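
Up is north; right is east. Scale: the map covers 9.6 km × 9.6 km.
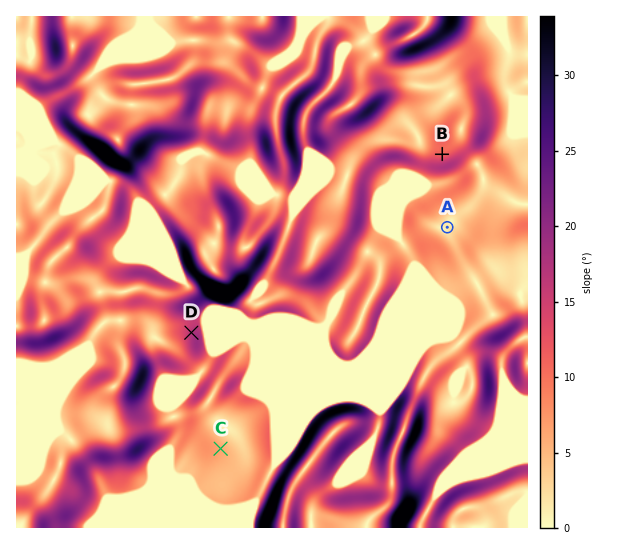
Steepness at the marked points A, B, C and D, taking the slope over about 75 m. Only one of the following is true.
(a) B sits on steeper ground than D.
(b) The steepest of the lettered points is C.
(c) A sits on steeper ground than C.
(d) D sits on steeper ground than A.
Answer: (d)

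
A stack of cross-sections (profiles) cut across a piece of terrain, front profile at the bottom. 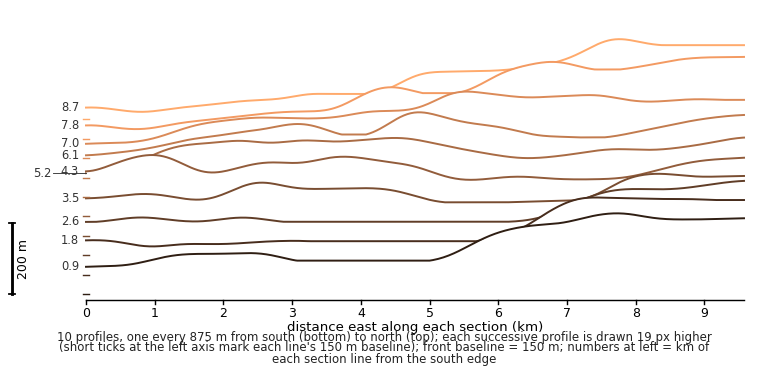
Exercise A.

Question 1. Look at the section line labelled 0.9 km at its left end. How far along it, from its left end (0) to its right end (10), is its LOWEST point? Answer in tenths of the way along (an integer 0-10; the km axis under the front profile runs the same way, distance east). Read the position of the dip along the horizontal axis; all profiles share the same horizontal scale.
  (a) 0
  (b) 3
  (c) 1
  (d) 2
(a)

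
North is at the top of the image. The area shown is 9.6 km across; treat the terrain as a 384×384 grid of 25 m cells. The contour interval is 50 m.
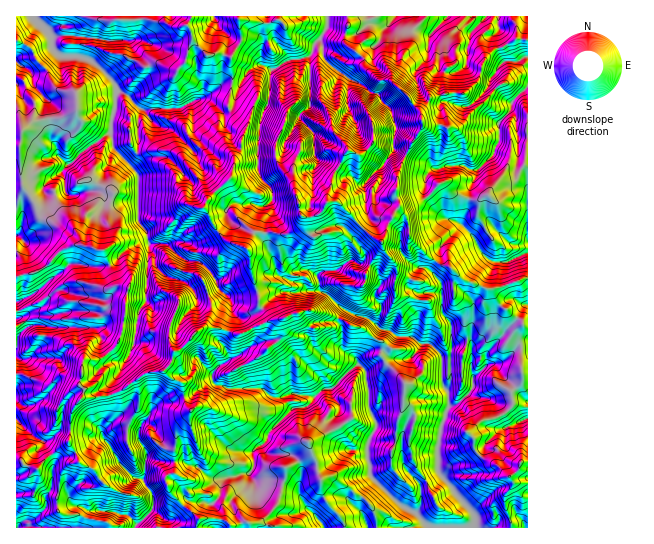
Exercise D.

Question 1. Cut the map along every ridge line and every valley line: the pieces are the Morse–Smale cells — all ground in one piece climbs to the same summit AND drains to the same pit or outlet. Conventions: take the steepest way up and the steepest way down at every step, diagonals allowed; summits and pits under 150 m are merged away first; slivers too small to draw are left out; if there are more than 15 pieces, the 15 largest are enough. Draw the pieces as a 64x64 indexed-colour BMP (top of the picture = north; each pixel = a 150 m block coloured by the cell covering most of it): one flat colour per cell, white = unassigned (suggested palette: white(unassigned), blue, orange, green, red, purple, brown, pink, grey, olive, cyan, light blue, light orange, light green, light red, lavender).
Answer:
<image width="64" height="64" href="data:image/bmp;base64,Qk12CAAAAAAAAHYAAAAoAAAAQAAAAEAAAAABAAQAAAAAAAAIAAATCwAAEwsAABAAAAAAAAAA////ALR3HwAOf/8ALKAsACgn1gC9Z5QAS1aMAMJ34wB/f38AIr28AM++FwDox64AeLv/AIrfmACWmP8A1bDFAAAAAAAAB3d3d3d3cAACAiAAAAAAAiIiIiIiIiIpmZmZAAAAAHd3d3d3d3ciIiIiIAAAAAAiIiIiIiIiIimZmZkAAAd3d3d3d3d3ciIiIiIiAAAAAiIiIiIiIiIiKZmZmQAAB3d3d3d3d3ciIiIiIiIgAAACIiIiIiIiIiKZmZmZAAAHd3d3d3d3ciIiIiIiIiAAACIiIiIiIiIiKZmZmZkAAAB3d3d3d3dyIiIiIiIiIAAAIiIiIiIiIiKZmZmZmQAAAHd3d3d3d3IiIkRCIiIiAAAiIiIiIiIiKZmZmZkAAAAAd3d3d3d3dyIkREREIiIAACIiIiIiIiIpmZmZkADu7gAAd3d3d33dREREREQiIiACIiIiIiIiIimZmZAAAO7u4Ad3d3d33d1ERERERCIiIiIiIiIiIiIiKZmZAAAA7u7uB3d3d3fd3UREREREQiIiIiIiIiIiIiIpmZAAAADu7u7nd33Xfd3dRERERERCIiIiIiIiIiIiIimZkAAAAO7u7ud3fd3d3d3UREREREQiIiIiIiIiIiIiKZmQAAAA7u7u53d33d3d3dREREREREIiIiIiIiIiIiIimZmQAADu7u7nd3fd3d3d3URERERERCIiIiIiIiIiIiKZmZmQAO7u7u53d93d3d3UREREREREQiIiIiIiIiIiIimZmZkA7u7u7hEX3d3d3dRERERERERCIiIiIiIiIiIiIpmZmQDu7u7uERG73d3d1EREQAREREREQiIiIiIiIiIiKZmZAO5mbuYREbu93d1EREAABEREREREQiIiIiIiIiIpmZmQZmZmZhERG7u91EREQABERERERERCIiIiIiIiIiKZmZlmZmZmEREbu7u0REREAERERERERCIiIiIiIiIiIiKZmWZmZmZmYRG7u7tEREREREREREQiIiIiIiIiIiIiIiKZZmZmZmZmERu7u7REREREREREQiIiIiIiIiIiIiIiIilmZmZmZmZhG7u7u0RERERERERCIiIiIiIiIiIiIiIiImZmZmZmZmEbu7u7tERLtEREREIiIiIiIiIiIiIiIiIiZmZmZmZmYRu7u7u7u7u7tEREQiIiIiIiIiIiIiIiIiJmZmZmZmZmG7u7u7u7uxu7REREREIiIiIiIiIiIiIiImZmZmZmZmYRu7u7u7uxERREREREQiIiIiIiIiIiIiIiZmZmZmZmZhG7u7u7u7ERIkREREQiIiIiIiIiIiIiIiJmZmZmZmZmEbu7uxG7EREiIiREIiIiIiIiIiIiIiIiImZmZmZmZmERu7uxERERESIiIiIiKqIiIiIiIiIoiIgiZmZmZmZmERG7sRERERERIiIiIiKqqiIiIiIiKIiIiIgRFmZmZmYREbsRERERERIiIiIiIqqqIiIiIiKIiIiIiBERFmZmYREREREREREREiIiIiIiqqqiIiIiiIiIiIiIEREWZmZhERERERERERESIiIiIiKqqqIiIiiIiIiIiIgREREREREREREREREREzIiIiIiIqqqqiIiiIiIiIiIiBEREREREREREREREREzMyIiIiIiqqqqIiiIiIiIiIiIEREREREREREREREREzMzMzMyKqqqqqoiKIiIiIiIiIgREREREREREREREREzMzMzMzOqqqqqqqIoiIiIiIiIiBERERERERERERERETMzMzMzMzOqqqqqooiIiIiIiIiIERERERERERERERERMzMzMzMzMzqqqqqqWIiIiIiIiIgREREREREREREREREzMzMzMzMzOqqqqqVVVYiIVViIiBERERERERERERERERMzMzMzMzM6qqqqqlVViFVVVYiIERERERERERERERERERMzMzMzMzOqqqqqVVVVVVVVVYgREREREREREREREREREzMzMzMzM6qqqqpVVVVVVVVVWBERERERERERERERERETMzMzMzMzOqqqqlVVBVVVVVVVEREREREREREREREREREzMzMzMzM6qqqqoAAFVVVVVVURERERERERERERERERETMzMzMzMzMzqqAAAAVVVVVVVRERERERERERERERERERMzMzMzMzMzMzMAAABVVVVVVVERERERERERERERERERETMzMzMzMzMzMwAAAFVVVVVVURERERERERERERERERETMzMzMzMzMzMzAAAAVVVVVVVRERERERERERERERERETMzMzMzMzMzMzMAAABVVVVVVVERERERERERERERERERMzMzMzMzMzMzMwAPAFVVVVVVUREREREREREREREREREzMzMzMzMzMzMwAP/1VVVVVVVRERERERERERERERERETMzMzMzMzMzMAAP/8zMxVVVVVERERERERERERERERERMzMzMzMzMzMAAP/8zMzMVVVVUREREREREREREREREREzMzMzMzMzAAD///zMzMzFVVVRERERERERERERERERETMzMzMzMzAAD////MzMzMVVVVERERERERERERERERERMzMzMzMzAAD/////zMzMzFVVUREREREREREREREREAAzMzMzMzADM//////MzMzMVVVRERERERERERERERAAAAMzMzMzMzMAAP////zMzMzMVVEREREREREREREREAAAAzMzMzMzMwAAD////MzMzMzMwREREREREREREREQAAADMzMzMzMzAAAP////zMzMzMzBERERERERERERERAAAAMAAzMzMzMAAAD////MzMzMzM"/>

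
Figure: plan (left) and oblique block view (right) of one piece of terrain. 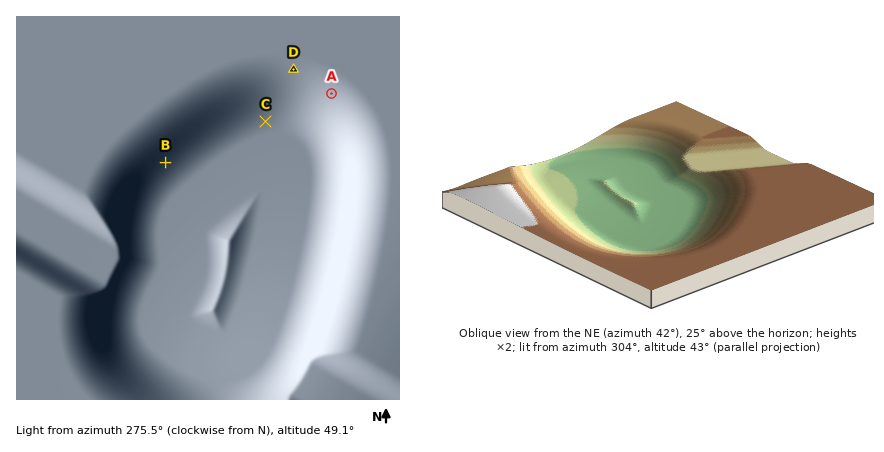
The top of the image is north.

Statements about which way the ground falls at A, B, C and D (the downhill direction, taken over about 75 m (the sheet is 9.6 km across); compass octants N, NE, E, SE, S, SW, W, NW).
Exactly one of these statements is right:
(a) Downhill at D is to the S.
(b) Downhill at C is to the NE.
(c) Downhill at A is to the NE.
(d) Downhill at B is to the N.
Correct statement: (a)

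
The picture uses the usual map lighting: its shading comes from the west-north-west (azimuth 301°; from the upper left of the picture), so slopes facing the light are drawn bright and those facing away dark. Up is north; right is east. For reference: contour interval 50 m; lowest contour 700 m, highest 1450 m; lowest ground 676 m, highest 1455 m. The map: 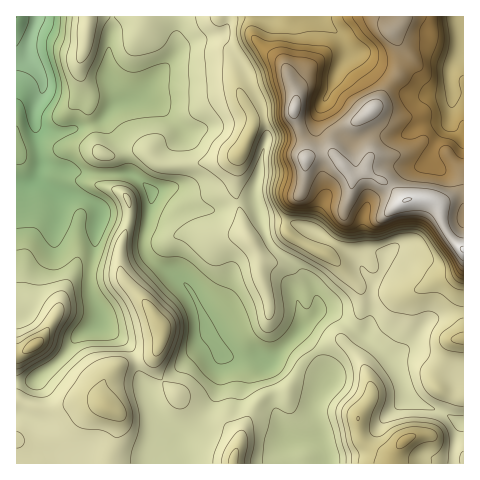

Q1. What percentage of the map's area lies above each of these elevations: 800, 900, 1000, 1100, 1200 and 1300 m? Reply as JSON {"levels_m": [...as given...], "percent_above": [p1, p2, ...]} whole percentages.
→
{"levels_m": [800, 900, 1000, 1100, 1200, 1300], "percent_above": [94, 68, 38, 22, 17, 11]}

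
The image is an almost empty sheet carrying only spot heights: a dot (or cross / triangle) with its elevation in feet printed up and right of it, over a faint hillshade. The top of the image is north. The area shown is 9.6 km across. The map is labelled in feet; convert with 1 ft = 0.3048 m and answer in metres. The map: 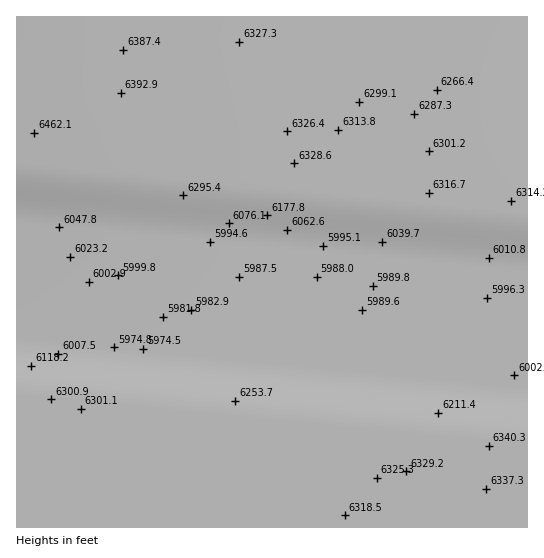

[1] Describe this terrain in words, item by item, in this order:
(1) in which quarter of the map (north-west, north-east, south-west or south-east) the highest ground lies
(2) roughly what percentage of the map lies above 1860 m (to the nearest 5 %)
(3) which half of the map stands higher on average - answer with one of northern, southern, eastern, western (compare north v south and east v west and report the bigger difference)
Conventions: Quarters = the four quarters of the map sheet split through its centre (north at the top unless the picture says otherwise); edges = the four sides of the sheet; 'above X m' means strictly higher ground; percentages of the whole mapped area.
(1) Look to the north-west quarter for the highest ground.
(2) Ground above 1860 m makes up about 70 % of the sheet.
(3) On average the northern half of the map is the higher ground.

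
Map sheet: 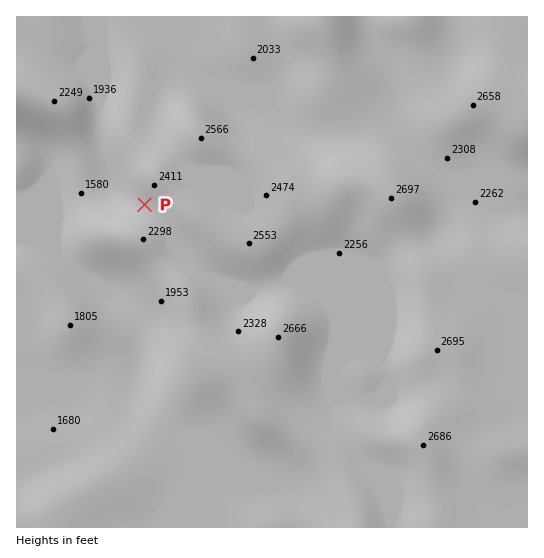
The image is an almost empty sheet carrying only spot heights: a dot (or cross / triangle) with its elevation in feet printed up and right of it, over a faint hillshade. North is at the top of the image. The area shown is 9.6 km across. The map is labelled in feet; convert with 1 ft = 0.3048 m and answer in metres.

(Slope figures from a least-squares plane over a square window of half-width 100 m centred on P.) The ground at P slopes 12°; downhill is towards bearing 249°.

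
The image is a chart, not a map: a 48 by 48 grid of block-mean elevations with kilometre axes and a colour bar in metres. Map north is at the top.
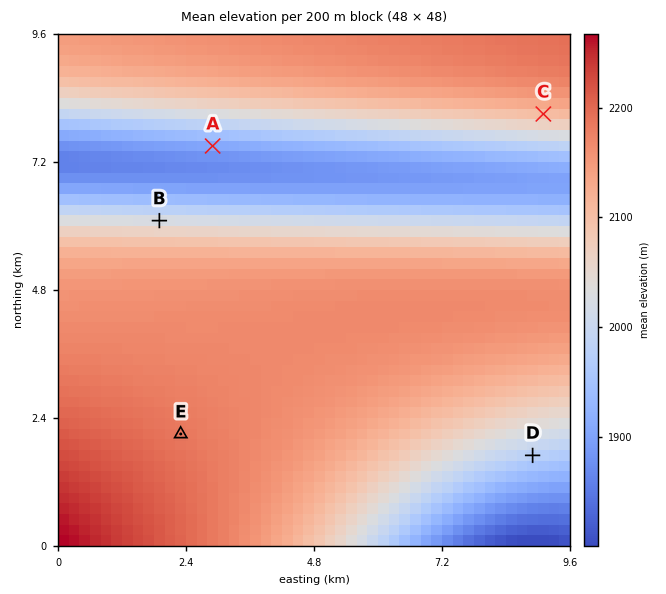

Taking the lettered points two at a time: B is higher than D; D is lower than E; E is higher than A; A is lower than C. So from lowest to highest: A D B C E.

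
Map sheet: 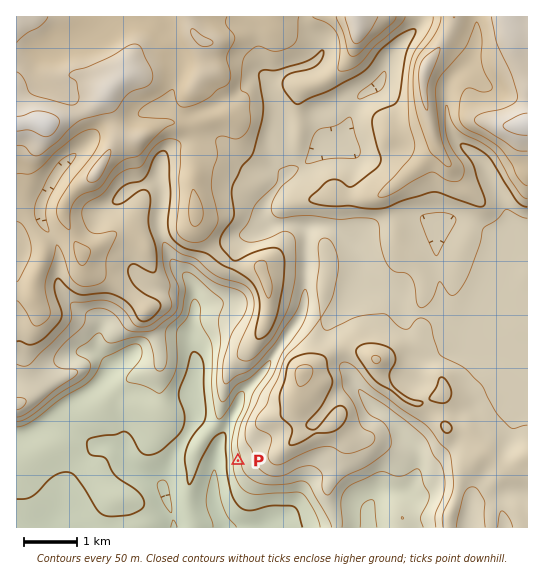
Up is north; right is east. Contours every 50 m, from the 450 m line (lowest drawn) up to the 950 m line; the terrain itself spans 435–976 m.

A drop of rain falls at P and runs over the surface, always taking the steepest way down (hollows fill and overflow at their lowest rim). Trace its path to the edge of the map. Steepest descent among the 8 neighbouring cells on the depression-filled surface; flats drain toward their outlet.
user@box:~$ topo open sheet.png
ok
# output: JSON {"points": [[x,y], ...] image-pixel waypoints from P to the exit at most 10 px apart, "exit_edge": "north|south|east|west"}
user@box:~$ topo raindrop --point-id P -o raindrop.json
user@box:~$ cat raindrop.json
{"points": [[238, 461], [227, 461], [217, 461], [214, 471], [214, 482], [214, 493], [215, 503], [218, 514], [223, 525], [223, 527]], "exit_edge": "south"}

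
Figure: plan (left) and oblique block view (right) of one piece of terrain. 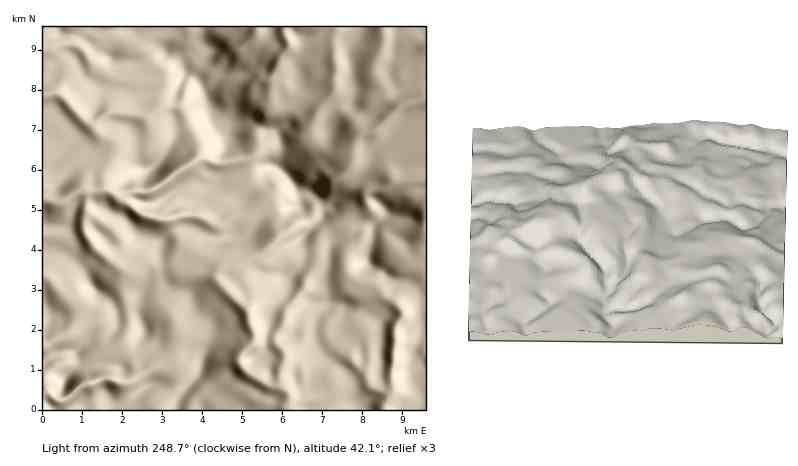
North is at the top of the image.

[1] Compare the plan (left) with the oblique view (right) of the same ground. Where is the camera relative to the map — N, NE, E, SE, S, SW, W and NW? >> W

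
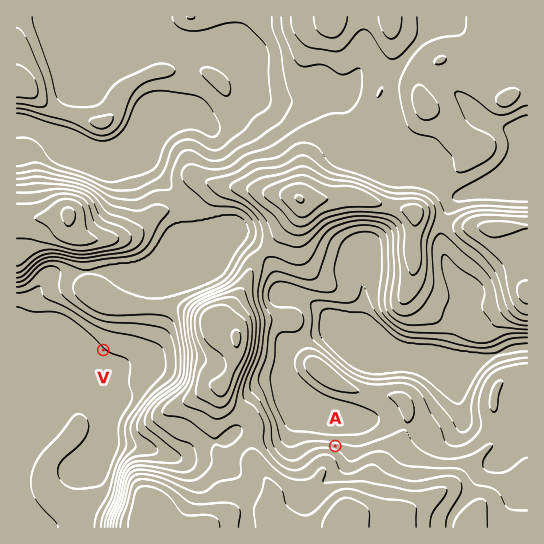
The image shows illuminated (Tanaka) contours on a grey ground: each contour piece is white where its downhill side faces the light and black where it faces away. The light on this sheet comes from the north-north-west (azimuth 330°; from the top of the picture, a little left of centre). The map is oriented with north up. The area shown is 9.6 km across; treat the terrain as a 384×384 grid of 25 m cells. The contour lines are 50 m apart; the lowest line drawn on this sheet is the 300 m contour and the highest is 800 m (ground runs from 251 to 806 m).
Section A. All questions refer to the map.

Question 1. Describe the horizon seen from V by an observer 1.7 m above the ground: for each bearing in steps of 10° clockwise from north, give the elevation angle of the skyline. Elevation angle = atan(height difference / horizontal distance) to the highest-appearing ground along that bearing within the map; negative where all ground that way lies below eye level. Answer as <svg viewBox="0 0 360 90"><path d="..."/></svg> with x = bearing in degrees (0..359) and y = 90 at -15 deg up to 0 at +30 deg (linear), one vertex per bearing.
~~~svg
<svg viewBox="0 0 360 90"><path d="M0 34l10-1 10 1 10 2 10 4 10 3 10 3 10-12 10-1 10 2 10 1 10-1 10 2 10 1 10 2 10 5 10-4 10 2 10 12 10 4 10-1 10 2 10 1 10 1 10 0 10 0 10 0 10 1 10 0 10-1 10-3 10-10 10-5 10-1 10-4 10-3"/></svg>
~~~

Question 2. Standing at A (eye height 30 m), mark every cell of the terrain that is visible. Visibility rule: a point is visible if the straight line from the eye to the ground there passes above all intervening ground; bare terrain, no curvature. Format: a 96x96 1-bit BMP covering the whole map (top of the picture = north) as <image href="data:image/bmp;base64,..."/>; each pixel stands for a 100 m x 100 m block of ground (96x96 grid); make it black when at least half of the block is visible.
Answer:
<image width="96" height="96" href="data:image/bmp;base64,Qk2+BAAAAAAAAD4AAAAoAAAAYAAAAGAAAAABAAEAAAAAAIAEAAATCwAAEwsAAAIAAAAAAAAA////AAAAAAAAAAAAAAAAAAAAAAAAAAAAAAAAAAAAAAAAAAAAAAAAAAAAAAAAAAAAAAAAAAAAAAAAAAAAAAAAAAAAAAAAAAAAAAAAD+OAAAAAAAAAAAAAD/4AAAAAAAAAAAAAD/ABAAAAAAAAAAAAB8AAgAAAAAAAAAAAB8AAAAAAAAAAAAEAA8AAAAAAAAAAAAOAA+AAAAAAAAAAAAeAA/AAAAAAAAAAAAeAP/AAAAEAAAAAAAfAf/gAAAcAAAAAAA/g//4AAYMAAAAAAAf///8AAcMAAAAAAAf///+AAecAAAAAAAf////AAf8AAAAAAAf////AAf8AAAAAAAf////AAe8AAAAAAw/////AAccAAAAAA8/////AAcEAAAAAA8/////AAcAAAAAAA/////+AAcAAAAAAAf///+IAAcAAAAAAAf///gAAAMAAAAAAAf//+AAAAOAAAAAAAP//4AAAAGEAAAAAAP//gAAAACAAAAAAAH/2AAAAAAAAAAAAAH/gAAAAAAAAAAAAAH/gAAAAAAAAAAAAAH/gAAAAAAAAAAAAAD/gAAAAAAAAAAAAAD/gAAAAD8AAAAAAAD/gAAB///8AAAAAAD/gAAH///8AAAAAAB/gAAP///8AAAAAAB/gAAf/P/8AAAAAAA4AAA/8P/8AAAAAAA4AAA/4P/8AAAAAAB4AAA/4D/8AAAAAAB4AAA/4D/8AAAAAAB4AAA/wB/4AAAAAAB8AAA/wB/4AAAAAAA+AAA/wB/wAAAAAAA+AAA/wB/wAAAAAAA/4AA/wD/gAAAAAAAf/AA/gD/gAAAAAAAf/AA/gD/gAAAAAAAP/gA/gH/gAAAAAAAH/wB/AH/gAAAAAAAH/wB/AH/wAAAAAAAD/4B/AP/8AAAAAAAD////gP/8AAAAAAAD////gPwAAAAAAAAH////wAAAAAAAAAAP////wAAAAAAAAAAf////AAAAAAAAAAB////wAAAAAAAAAAH/4/8AAAAAAAAAAAP4AAAAAAAAAAAAAAeAAAAAAAAAAAAAAAAAAAAAAAAAAAAAAAAAAAAAAAAAAAAAAAAAAAAAAAAAAAAAAAAAAAAAAAAAAAAAAAAAAAAAAAAAAAAAAAAAAAAAAAAAAAAAAAAAAAAAAAAAAAAAAAAAAAAAAAAAAAAAAAAAAAAAAAAAAAAAAAAAAAAAAAAAAAAAAAAAAAAAAAAAAAAAAAAAAAAAAAAAAAAAAAAAAAAAAAAAAAAAAAAAAAAAAAAAAAAAAAAAAAAAAAAAAAAAAAAAAAAAAAAAAAAAAAAAAAAAAAAAAAAAAAAAAAAAAAAAAAAAAAAAAAAAAAAAAAAAAAAAAAAAAAAAAAAAAAAAAAAAAAAAAAAAAAAAAAAAAAAAAAAAAAAAAAAAAAAAAAAAAAAAAAAAAAAAAAAAAAAAAAAAAAAAAAAAAAAAAAAAAAAAAAAAAAAAAAAAAAAAAAAAAAAAAAAAAAAAAAAAAAAAAAAAAAAAAAAAAAAAAAAAAAAAAAAAAAAAAAAAAAAAAAAAAAAAAAAAAAAA="/>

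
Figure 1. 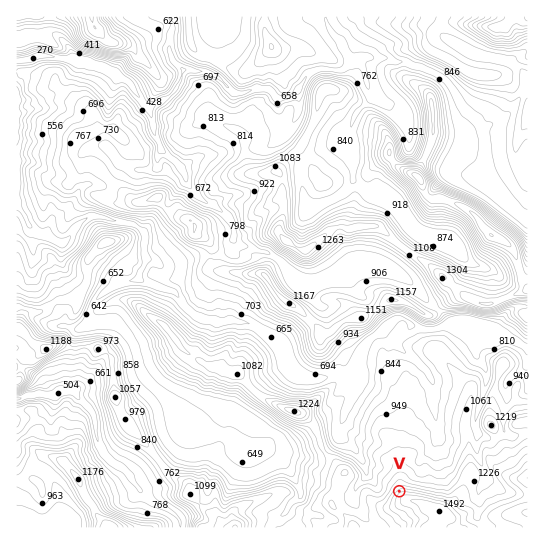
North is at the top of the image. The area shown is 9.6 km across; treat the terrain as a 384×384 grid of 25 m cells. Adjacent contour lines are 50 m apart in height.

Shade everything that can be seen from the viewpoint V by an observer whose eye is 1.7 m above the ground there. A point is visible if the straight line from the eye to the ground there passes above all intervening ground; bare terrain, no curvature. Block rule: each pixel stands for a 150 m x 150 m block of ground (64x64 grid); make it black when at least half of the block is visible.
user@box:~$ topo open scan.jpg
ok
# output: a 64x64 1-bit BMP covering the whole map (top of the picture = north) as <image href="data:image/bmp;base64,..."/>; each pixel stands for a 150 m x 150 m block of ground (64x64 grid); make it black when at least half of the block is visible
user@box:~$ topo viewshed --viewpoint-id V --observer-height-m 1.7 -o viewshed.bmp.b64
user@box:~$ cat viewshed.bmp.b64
<image width="64" height="64" href="data:image/bmp;base64,Qk0+AgAAAAAAAD4AAAAoAAAAQAAAAEAAAAABAAEAAAAAAAACAAATCwAAEwsAAAIAAAAAAAAA////AAAAAAAAHAAeAAAAAAA4ABwAQAAAADAAXgHgAAAAYAJHAcgAAADAAkHB2AAAAMAHQAD/AAABwAfAAP+AAAHgPYAAf8AAA8A8AAD/4AADwHwAA//5AAGA+AAD//+AAIHwAAf//7AAA/AAH///twAH8AB/5/+iAAf4Gn/H/6AAD//+B8f/gAAP//ADw/+QgA//8AHH/5DAD/7gAO/vAMAPn8AD/94IYA8OAA//HggcLAwAH/48AA84CAYn/ngABBAIAsfyAABAABADw/sAAMAAAAfg/pAHTQAAH/Af/H8dAAB/8AfH/gQAAf7AAwePAAAD/4AADwEAAAP/AAAOAQAAAf4AABgCAAAAAAAAMAIAAAAAHABgAgAAAAB+AIAEAB4DAOcBADwABgcBg/4AMAAAEwAA/ABgAAAAAAAAAMAAD8AAAAAZgAA/wAAAAD4AAEAAAAAAcAAAAAAAAABgAAEAAAAAAOAAAYAAAAABgAADAAAAAAIAAAMAAAAAAgAAAAAAAAAAAAAAAAAAAAAAAAAAAAAAAAAAAAAAAAAAAAAAAAAAAAAAAAAAAAAAAAAAAAAAAAAAAAAAAAAAAAAAAAAAAAAAAAAAAAAAAAAAAAAAAAAAAAAAAAAAAAAAAAAAAAAAAAAAAAAA+AAAAAAAAADgAAAAAAAAAGAAAAAAAAAEQAAAAAAAAA=="/>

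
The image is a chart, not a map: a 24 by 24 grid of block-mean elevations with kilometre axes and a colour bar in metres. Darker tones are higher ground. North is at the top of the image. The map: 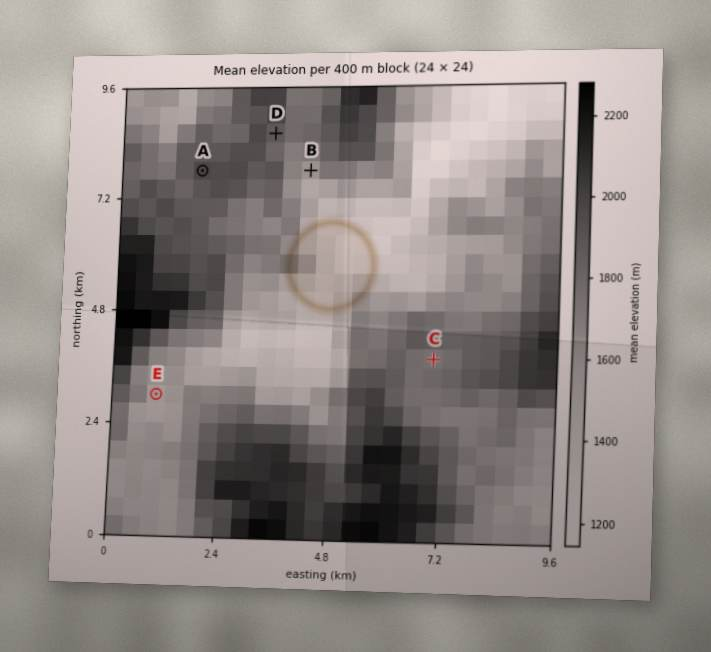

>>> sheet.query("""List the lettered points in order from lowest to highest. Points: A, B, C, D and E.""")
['E', 'B', 'C', 'D', 'A']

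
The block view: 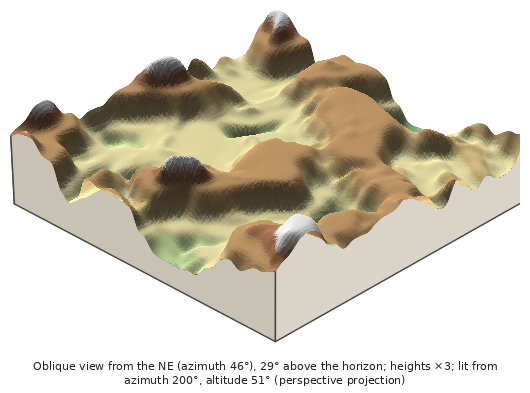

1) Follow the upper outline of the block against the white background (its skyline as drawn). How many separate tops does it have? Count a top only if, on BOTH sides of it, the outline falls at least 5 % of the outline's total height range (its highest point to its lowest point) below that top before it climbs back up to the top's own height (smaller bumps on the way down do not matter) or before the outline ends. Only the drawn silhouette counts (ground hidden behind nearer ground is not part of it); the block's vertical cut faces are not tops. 6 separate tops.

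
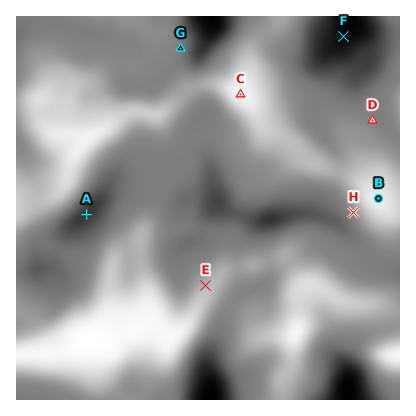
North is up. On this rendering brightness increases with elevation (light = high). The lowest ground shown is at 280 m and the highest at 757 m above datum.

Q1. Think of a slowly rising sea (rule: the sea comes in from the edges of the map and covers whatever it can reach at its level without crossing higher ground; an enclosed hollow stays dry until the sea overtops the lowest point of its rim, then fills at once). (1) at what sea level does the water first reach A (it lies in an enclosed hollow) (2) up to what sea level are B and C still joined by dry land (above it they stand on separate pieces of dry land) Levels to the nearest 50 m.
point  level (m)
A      500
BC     600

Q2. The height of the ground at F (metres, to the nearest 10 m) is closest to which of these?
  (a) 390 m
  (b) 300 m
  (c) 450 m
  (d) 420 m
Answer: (b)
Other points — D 520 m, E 620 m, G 510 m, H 550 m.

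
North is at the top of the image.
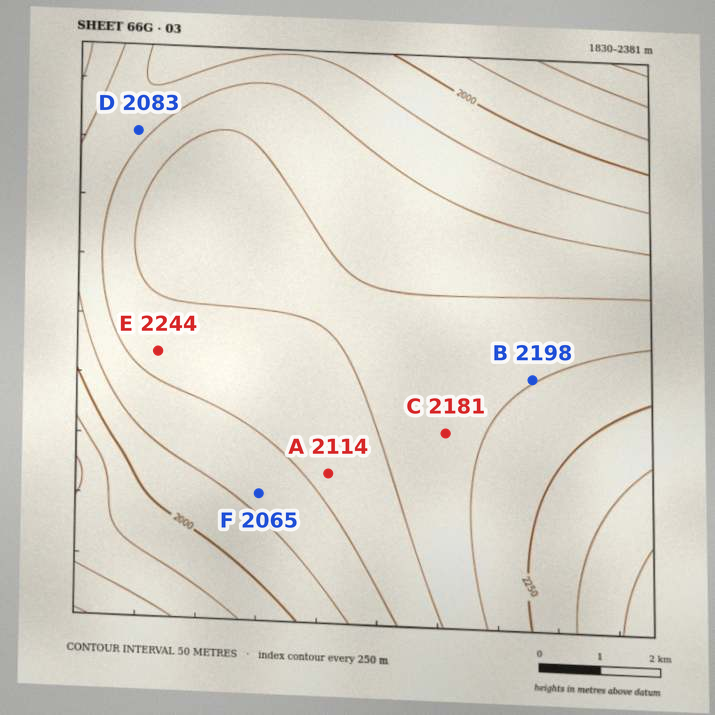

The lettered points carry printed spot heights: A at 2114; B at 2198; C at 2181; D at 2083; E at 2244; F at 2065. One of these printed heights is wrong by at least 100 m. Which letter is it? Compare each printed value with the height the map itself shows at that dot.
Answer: E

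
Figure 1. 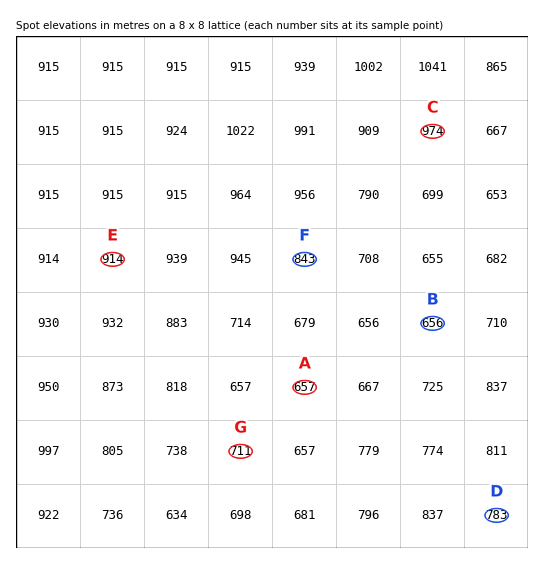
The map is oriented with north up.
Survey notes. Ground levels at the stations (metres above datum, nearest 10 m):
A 660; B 660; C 970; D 780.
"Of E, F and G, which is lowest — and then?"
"G F E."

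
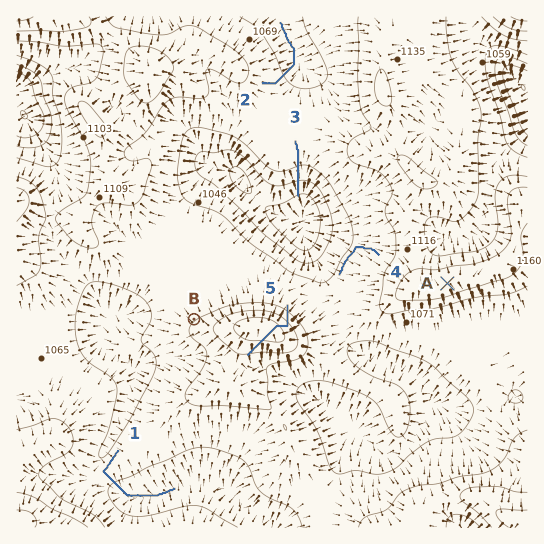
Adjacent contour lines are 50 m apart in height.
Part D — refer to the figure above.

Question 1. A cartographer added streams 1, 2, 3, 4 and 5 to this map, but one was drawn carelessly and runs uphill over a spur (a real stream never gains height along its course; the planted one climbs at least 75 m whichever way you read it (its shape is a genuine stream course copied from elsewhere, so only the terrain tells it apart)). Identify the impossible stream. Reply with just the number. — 5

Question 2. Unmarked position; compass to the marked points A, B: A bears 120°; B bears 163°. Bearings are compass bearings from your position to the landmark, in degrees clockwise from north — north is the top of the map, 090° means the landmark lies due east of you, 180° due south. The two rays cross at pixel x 126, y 98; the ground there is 1120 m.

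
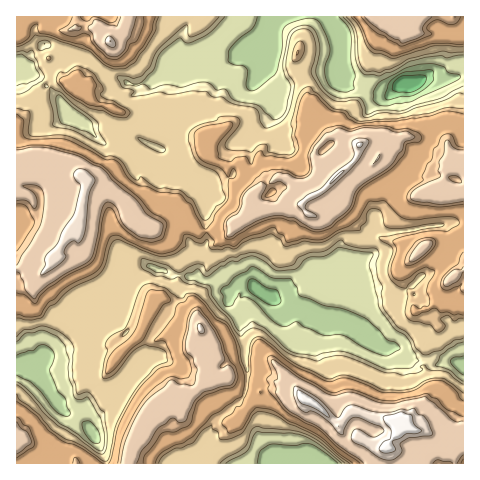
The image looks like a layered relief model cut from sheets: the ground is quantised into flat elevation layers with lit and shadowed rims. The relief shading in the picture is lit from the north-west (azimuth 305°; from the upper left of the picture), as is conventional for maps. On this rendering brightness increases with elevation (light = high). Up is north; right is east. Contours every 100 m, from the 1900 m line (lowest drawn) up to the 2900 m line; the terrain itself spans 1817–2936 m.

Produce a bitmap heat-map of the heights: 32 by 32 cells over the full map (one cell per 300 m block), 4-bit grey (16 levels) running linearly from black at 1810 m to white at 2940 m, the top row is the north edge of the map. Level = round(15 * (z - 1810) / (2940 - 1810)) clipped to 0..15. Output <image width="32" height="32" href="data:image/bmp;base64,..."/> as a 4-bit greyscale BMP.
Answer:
<image width="32" height="32" href="data:image/bmp;base64,Qk12AgAAAAAAAHYAAAAoAAAAIAAAACAAAAABAAQAAAAAAAACAAATCwAAEwsAABAAAAAAAAAAAAAAABEREQAiIiIAMzMzAERERABVVVUAZmZmAHd3dwCIiIgAmZmZAKqqqgC7u7sAzMzMAN3d3QDu7u4A////AKqqqYvKiHd2VDMzSc3tzMzKqYRrzKmIiGVERaze/t3dyoZTasy7qImGZ4vd3e/t3KhUVXi8zLqZmIrN7u7u7cuGNFZ4rMzKqaq97s3cu8yqZDV3h4rMzMuazduqqYiKqDNFd4h4qrzMmryoiIdmd3UzRXiZiIq8yoq4dndlRVZUVEV4iZiazMmKdVVVQzRndmZniIiZms24ZlVEMzNWeIiZh4iIipq7hVUzMzNFaJmJqph3iIqZqFRTMzRFVXiZqry5iHiJiHZDMjNVVVV4ibvN26mHh2ZVVDNFVVVWipm8ze3Lh3Z3d3ZVd2VVVoq6qrzd3JiKqYiZd4iHZmeKvKqs3eyqzLqZrKmaq5iIiJmaq83tq8y6qKzMu83KmImZmbzN3czKqpiKzMzd3Kmau7vMzd3MqZiHiry83d26qszMzd3dyoiHeImrzLzd3KqrzN3d26iId4mZmqqszd3Kq828u6h4d3eKmIiIrM3t3KrMmIh2d3d4iqh3eKvM3cy6uph1VniIeIiYhmiqqpmZmqqIdXmZh3iHd2VWqoh1RWeId2iph2Zmd2VVVohUVCEkVlZ5qXZlVVVVQ1Z2M1VBEjRWiIiZh1VVVDM3hjNndkRFd3iJzKhlVVMzN4ZDeJmHd6iKrNy5dmVVMzaGM3q8yqqqqry8yod3ZVM0VDSczcuq"/>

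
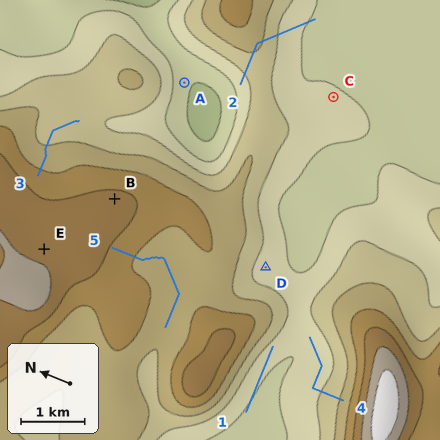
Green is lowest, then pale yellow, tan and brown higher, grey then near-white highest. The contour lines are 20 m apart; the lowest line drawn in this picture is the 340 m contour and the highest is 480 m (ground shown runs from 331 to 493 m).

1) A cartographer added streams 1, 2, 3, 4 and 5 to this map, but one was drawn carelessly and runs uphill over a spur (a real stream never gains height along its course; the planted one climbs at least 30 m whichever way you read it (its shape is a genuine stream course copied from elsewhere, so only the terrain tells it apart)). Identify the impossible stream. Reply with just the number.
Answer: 2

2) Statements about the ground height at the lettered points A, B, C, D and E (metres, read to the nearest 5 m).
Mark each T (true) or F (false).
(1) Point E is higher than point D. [T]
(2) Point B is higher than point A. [T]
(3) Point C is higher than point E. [F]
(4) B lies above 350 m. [T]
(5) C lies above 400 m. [F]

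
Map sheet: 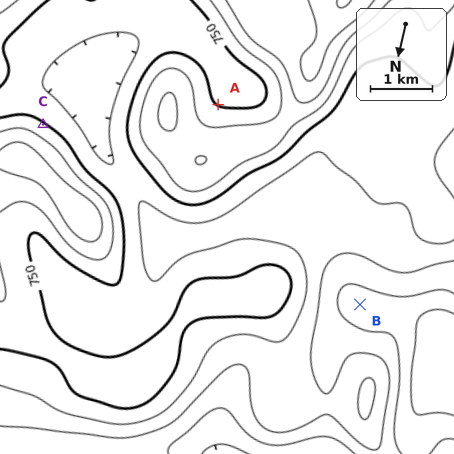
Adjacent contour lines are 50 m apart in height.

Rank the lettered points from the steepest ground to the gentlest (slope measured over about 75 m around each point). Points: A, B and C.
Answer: C A B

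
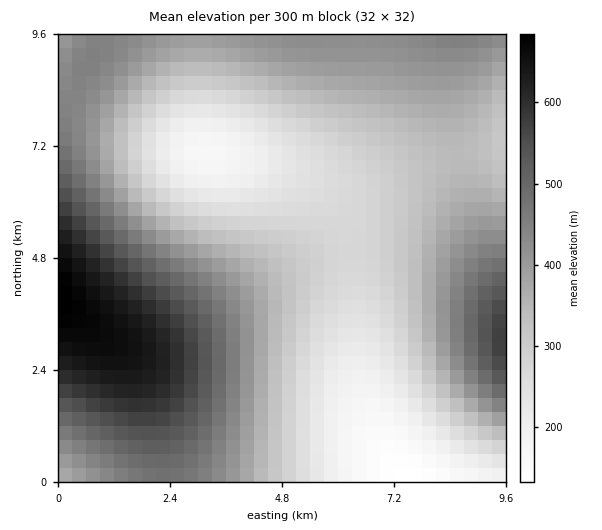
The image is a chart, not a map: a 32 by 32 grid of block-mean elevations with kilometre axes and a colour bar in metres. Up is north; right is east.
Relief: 130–690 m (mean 370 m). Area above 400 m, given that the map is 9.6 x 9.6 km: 35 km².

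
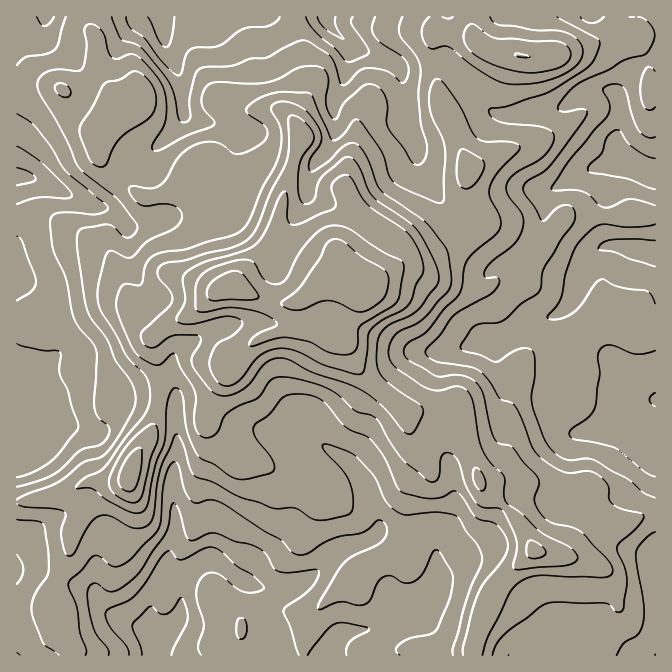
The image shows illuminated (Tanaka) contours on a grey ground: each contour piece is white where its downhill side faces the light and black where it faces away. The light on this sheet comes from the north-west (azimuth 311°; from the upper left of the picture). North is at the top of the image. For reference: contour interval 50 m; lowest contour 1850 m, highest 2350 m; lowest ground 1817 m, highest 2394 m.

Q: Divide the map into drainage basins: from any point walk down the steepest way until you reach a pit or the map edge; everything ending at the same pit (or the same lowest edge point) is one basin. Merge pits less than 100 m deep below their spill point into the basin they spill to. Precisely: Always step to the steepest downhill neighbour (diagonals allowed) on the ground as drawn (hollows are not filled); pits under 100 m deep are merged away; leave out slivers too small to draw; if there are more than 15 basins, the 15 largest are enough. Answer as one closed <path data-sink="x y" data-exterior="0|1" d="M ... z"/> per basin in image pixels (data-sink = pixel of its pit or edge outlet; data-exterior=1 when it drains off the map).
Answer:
<path data-sink="655 173" data-exterior="1" d="M655 16l-183 0-1 9 4 14-10-5-28-1-4 15 6 50 15 30 15 40-1 25 8 20 0 12-16 14-25 15-11 5-17 2-29 17-14 15-10 0 0 10-11 24-2 10 7 8 11 25 45 41 4 2 46-2 2 2 25 74 6 7 13 9 16 15 18 32-41 42-15 36-5 19 1 9 182-1z"/><path data-sink="157 642" data-exterior="0" d="M332 281l-12 3-25 19-21 0-37-15-10 0-12 5-21 20-29 13-11 11-1 8 6 20 2 15-3 30-5 20-15 22-9 25-5 4-9 2-23-2-34 15-42 6 1 154 456-1 0-8 5-19 15-36 41-42-18-32-16-15-13-9-6-7-25-74-2-2-40 0-2 2-8-2-45-41-11-25-7-8 3-15 10-19 0-8-14-11z"/><path data-sink="164 17" data-exterior="1" d="M435 16l-345 0-1 9 9 17 0 15 3 13 22 42-22 20-3 13 1 12 15 16 30 25 8 0 18-7 6-4 15-20 9-6 21 31 17 31 25 27-2 7-18 16-8 15 39 15 21 0 25-19 8-3 9 2 17 10 10 0 14-15 19-12 10-5 17-2 11-5 25-15 16-14 0-12-8-20 1-25-15-40-13-25-3-13 0-13-5-29 3-13z"/><path data-sink="17 177" data-exterior="1" d="M88 16l-72 1 1 484 13 0 28-5 27-13 7-2 23 2 9-2 5-4 9-25 15-22 5-20 3-30-2-15-6-20 1-8 11-11 29-13 21-20 12-5 7 0 9-15 20-20-2-6-23-24-17-31-21-31-6 3-18 23-6 4-18 7-8 0-10-7-33-31-3-10 1-15 24-23-22-42-3-13 0-15-7-12z"/>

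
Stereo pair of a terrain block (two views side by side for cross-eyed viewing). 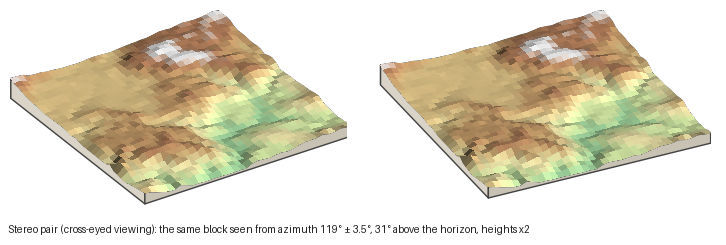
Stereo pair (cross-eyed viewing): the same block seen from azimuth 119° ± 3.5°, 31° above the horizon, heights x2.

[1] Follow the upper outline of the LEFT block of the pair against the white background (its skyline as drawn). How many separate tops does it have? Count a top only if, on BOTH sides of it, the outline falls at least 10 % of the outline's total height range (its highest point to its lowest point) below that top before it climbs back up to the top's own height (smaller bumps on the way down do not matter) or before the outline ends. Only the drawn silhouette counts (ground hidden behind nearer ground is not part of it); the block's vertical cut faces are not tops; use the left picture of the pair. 1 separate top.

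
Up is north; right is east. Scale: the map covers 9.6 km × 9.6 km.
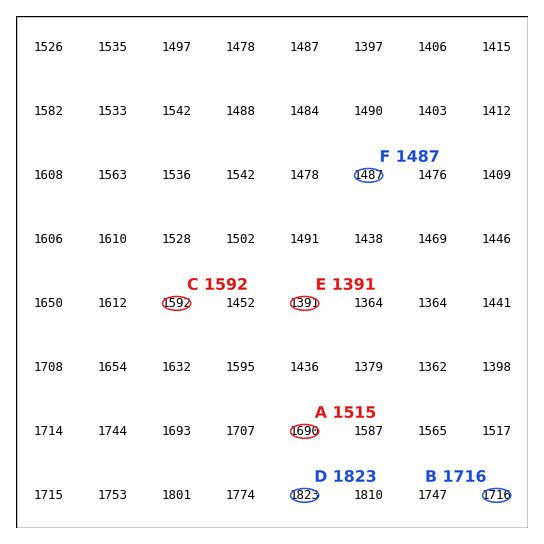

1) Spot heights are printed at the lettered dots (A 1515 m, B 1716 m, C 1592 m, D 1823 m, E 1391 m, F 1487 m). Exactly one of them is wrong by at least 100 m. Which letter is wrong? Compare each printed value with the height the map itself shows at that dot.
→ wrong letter A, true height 1690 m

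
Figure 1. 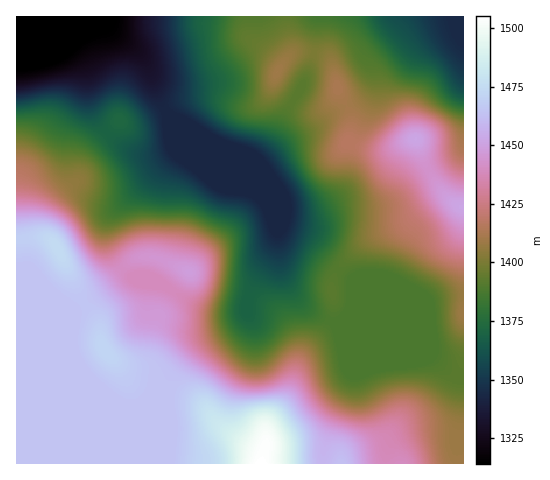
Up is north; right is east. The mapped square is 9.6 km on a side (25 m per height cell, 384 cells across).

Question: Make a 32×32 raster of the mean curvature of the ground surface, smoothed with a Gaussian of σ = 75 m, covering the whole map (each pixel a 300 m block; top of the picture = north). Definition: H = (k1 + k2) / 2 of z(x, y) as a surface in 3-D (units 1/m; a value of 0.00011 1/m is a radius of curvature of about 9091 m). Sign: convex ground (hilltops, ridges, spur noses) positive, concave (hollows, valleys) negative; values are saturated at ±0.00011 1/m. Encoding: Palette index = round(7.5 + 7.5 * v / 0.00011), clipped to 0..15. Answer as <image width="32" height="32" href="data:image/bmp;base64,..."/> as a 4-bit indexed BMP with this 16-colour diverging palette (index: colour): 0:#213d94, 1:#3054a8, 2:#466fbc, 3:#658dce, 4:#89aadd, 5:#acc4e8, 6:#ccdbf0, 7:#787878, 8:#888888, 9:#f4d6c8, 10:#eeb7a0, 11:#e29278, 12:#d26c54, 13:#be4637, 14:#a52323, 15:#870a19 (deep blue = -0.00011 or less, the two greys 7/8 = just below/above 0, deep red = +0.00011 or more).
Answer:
<image width="32" height="32" href="data:image/bmp;base64,Qk12AgAAAAAAAHYAAAAoAAAAIAAAACAAAAABAAQAAAAAAAACAAATCwAAEwsAABAAAAAAAAAAlD0hAKhUMAC8b0YAzo1lAN2qiQDoxKwA8NvMAHh4eACIiIgAyNb0AKC37gB4kuIAVGzSADdGvgAjI6UAGQqHAId3d3d3doY2qplSfJVqt0aId3d3d3Z3eavcdZ2neYZXd4h3d3d1aaiN6pirmbqGZ3d3d3d3dny3v/l4ZUe8qYh3d3d3d3adqKzshjIlnMl2d3d3aId3naYyfLUiNnmXVYh3domHiruFEFzGM2RDRmeHd2i7mbqHdCJs2EZ3d2Zod3dqyHmnVmQzWslXd3d3WHd3abU1dohTM1iIZ3d3dlx3d3i4RqqoMCWIVYd3d3Zed3eJqXmnilBIp0e3d3d1THdnmoVFVb+SSHVqx3d3U0l2asp1RVr/skhUi7dVQ1Z5ZY/lW8vM39QmVIqqdVaKqYfPoTv+yr7pVESHerqZmZq9/3AGvLvJm6QjdkeqqnV7retAAmdXlmqkYmdniIlkjHhjNVNENXZHdHJId3d2aN5WRHqWVVeEE1dgSHRHdWvZiHe9qGZ4U3d3I4ymSaeMtLuHvIZXc1d3cze+6Wmni3GpZ5hEaDZ3cwFWmst63Mxwp2eGaLo3cxRnhnaLZb//xKqZdq7ZNiSt64ioaXRL/saL22XPtVeLzNyFi5iGWKdQSLpTm3NoiYZr1CfLhniYQCNXZHp0RXhkSvgE3GWWaoJDJHd5dFaJdnjcVdk4pVhzd3VYZlVniYmXjKjHa3VnVId3ZlVneJeMp3mXp5lWh1aHd3dlionJepd4ZGaVR4dn"/>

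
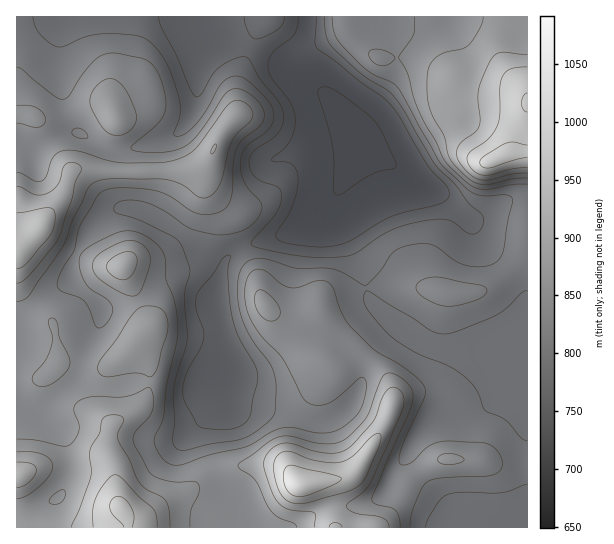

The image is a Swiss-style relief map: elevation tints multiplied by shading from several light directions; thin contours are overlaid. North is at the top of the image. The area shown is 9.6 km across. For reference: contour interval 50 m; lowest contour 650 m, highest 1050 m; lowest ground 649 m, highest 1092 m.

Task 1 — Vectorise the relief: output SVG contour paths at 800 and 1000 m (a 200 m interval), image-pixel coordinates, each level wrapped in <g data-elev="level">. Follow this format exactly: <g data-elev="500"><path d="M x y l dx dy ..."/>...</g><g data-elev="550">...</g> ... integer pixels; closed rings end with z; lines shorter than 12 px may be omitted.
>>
<g data-elev="800"><path d="M426 527l2-8 9-15 5-6 5-3 15-3 39 1 26-9"/><path d="M527 441l-6-4-16-18-20-9-9-21-14-14-15-10-31-12-25-16-22-26-4-6-2-7 2-5 4-2 61 39 7 3 8 1 13-3 37-15 12-9 15-14 5-2"/><path d="M332 17l3 17 7 12 25 24 8 5 16 7 8 7 38 69 7 9 22 21 8 5 11 3 21-1 6 3 1 4-5 20-5 31-4 6-6 5-8 2-11 1-17-5-19-14-7-4-9-1-15 3-8 3-6 4-14 19-12 12-2 1-22-12-10-4-36-1-35-10-7 1-6 2-6 5-4 9-2 14 2 16 3 14 6 14 21 29 4 9 3 16-2 27-3 5-8 7-18 12-62 12-6-1-4-7 2-23-2-24 3-17 11-37-3-44 6-23-1-8-7-20-7-8-36-18-22-7-3-3 0-3 3-4 6-2 11-1 11 2 20 9 24 17 25 6 17 0 16-6 11-10 3-7 1-5-2-5-11-12-5-8-3-12 0-11 2-7 4-6 18-12 5-6 4-9-1-9-8-12-18-17-8-4-8 1-5 2-6 6-14 26-12 15-9 8-10 2-1-3 6-20-2-18-11-32-8-11-9-10-7-4-6-2-32-2-18 2-22 10-8 1-8-5-10-9-4-7-2-9"/></g><g data-elev="1000"><path d="M157 527l-1-12-3-6-15-13-16-18-7-3-4 1-4 4-11 17-3 13 0 17"/><path d="M342 527l-1-2-6-2-4 1-2 3"/><path d="M294 503l16-1 36-10 12-6 8-9 12-28 3-10-1-5-3 0-4 2-20 20-14 6-9 1-16-3-25-9-6 1-4 2-4 5-1 6 3 20 6 12 6 5z"/><path d="M17 488l6-2 6-4 6-7 1-5-1-4-4-2-14-2"/><path d="M17 269l5-2 5-4 22-25 4-9 2-12-1-7-5-2-32 5"/><path d="M527 67l-16 2-8 6-3 10 0 29-3 12-9 13-19 14-2 6 2 6 4 5 5 4 5 1 8 0 22-6 14-1"/></g>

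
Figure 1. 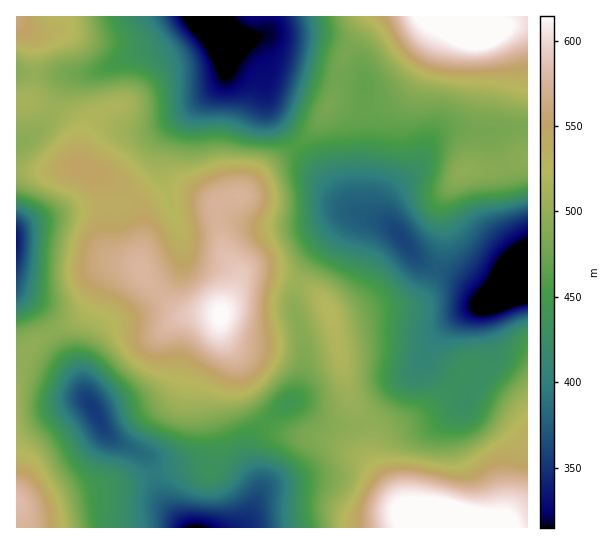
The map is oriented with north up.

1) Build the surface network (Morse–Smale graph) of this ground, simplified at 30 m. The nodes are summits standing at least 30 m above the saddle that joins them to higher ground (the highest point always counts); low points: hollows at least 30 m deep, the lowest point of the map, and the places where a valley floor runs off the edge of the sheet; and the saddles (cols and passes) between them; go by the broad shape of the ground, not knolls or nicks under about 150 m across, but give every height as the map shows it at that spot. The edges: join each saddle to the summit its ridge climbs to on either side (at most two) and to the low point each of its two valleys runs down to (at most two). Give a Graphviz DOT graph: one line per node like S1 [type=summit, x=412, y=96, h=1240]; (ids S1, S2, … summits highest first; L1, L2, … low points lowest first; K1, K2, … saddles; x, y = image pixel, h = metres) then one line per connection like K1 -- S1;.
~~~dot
graph terrain {
  S1 [type=summit, x=474, y=27, h=643];
  S2 [type=summit, x=467, y=527, h=639];
  S3 [type=summit, x=221, y=315, h=616];
  S4 [type=summit, x=17, y=502, h=583];
  S5 [type=summit, x=17, y=18, h=560];
  L1 [type=low, x=527, y=282, h=270];
  L2 [type=low, x=203, y=18, h=290];
  L3 [type=low, x=195, y=527, h=312];
  L4 [type=low, x=17, y=241, h=334];
  L5 [type=low, x=93, y=409, h=353];
  K1 [type=saddle, x=159, y=293, h=575];
  K2 [type=saddle, x=34, y=74, h=499];
  K3 [type=saddle, x=366, y=422, h=497];
  K4 [type=saddle, x=51, y=333, h=493];
  K5 [type=saddle, x=297, y=146, h=457];
  K6 [type=saddle, x=154, y=475, h=396];
  K1 -- S3;
  K1 -- L2;
  K1 -- L5;
  K2 -- S3;
  K2 -- S5;
  K2 -- L2;
  K3 -- S2;
  K3 -- S3;
  K3 -- L1;
  K3 -- L3;
  K4 -- S3;
  K4 -- S4;
  K4 -- L4;
  K4 -- L5;
  K5 -- S1;
  K5 -- S3;
  K5 -- L1;
  K5 -- L2;
  K6 -- S3;
  K6 -- S4;
  K6 -- L3;
  K6 -- L5;
}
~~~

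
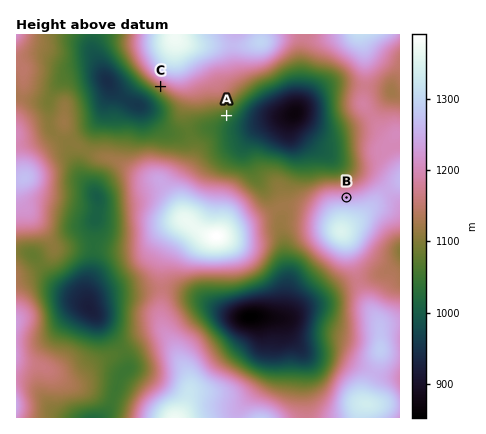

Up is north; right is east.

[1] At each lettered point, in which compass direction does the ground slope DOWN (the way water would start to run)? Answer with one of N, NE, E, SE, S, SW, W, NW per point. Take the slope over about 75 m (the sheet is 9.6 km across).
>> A SE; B N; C SW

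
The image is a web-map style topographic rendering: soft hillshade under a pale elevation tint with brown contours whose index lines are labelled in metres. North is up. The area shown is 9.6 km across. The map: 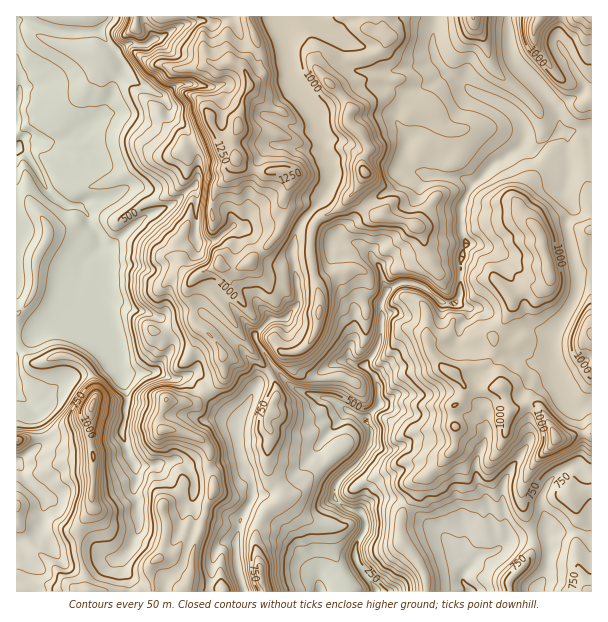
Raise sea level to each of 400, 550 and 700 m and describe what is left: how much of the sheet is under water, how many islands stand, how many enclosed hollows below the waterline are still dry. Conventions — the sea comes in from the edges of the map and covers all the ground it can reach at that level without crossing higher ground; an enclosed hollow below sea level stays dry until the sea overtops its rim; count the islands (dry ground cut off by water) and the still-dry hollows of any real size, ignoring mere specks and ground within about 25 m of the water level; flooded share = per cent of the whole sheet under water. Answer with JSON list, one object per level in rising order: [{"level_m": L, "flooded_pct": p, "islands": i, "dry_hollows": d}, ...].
[{"level_m": 400, "flooded_pct": 9, "islands": 0, "dry_hollows": 0}, {"level_m": 550, "flooded_pct": 20, "islands": 0, "dry_hollows": 0}, {"level_m": 700, "flooded_pct": 37, "islands": 0, "dry_hollows": 0}]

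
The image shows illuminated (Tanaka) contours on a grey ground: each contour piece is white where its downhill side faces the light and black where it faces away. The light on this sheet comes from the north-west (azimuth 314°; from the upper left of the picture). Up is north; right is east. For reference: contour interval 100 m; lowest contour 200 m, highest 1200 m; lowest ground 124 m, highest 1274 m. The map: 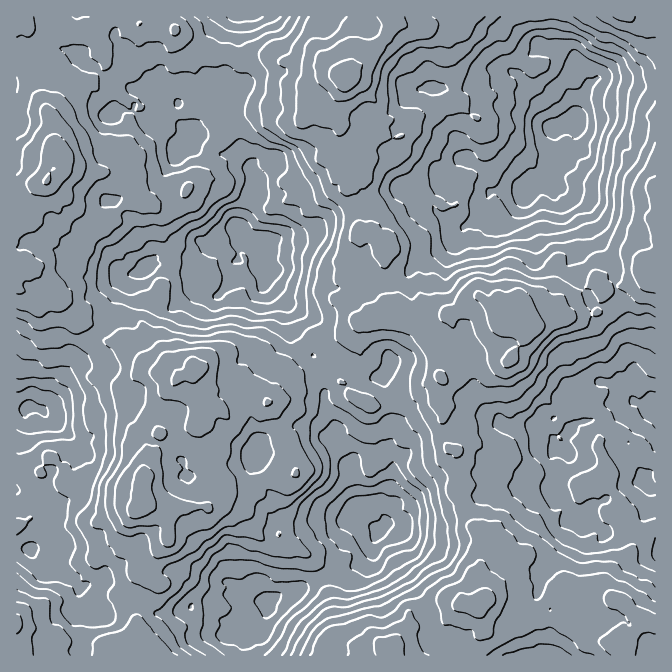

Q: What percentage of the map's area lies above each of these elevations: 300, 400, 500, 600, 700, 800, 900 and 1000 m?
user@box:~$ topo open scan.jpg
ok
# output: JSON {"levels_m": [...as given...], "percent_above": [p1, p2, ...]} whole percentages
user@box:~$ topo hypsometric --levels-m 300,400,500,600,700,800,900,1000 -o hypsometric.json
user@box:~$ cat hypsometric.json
{"levels_m": [300, 400, 500, 600, 700, 800, 900, 1000], "percent_above": [97, 92, 85, 73, 59, 43, 26, 10]}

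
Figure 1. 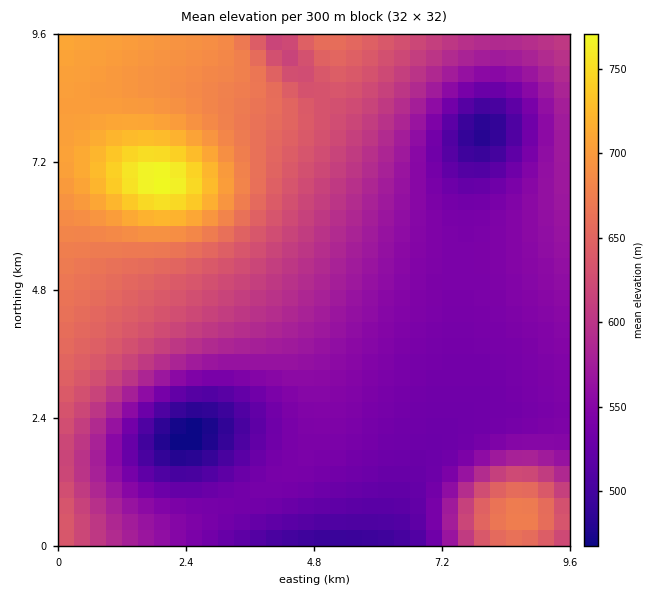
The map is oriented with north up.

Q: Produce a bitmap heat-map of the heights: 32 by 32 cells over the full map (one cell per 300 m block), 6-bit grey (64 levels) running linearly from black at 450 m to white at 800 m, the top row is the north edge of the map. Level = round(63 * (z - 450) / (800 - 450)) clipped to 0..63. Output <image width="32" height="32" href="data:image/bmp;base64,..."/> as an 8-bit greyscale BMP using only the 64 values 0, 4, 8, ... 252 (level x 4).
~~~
<image width="32" height="32" href="data:image/bmp;base64,Qk02CAAAAAAAADYEAAAoAAAAIAAAACAAAAABAAgAAAAAAAAEAAATCwAAEwsAAAABAAAAAAAAAAAAAAEBAQACAgIAAwMDAAQEBAAFBQUABgYGAAcHBwAICAgACQkJAAoKCgALCwsADAwMAA0NDQAODg4ADw8PABAQEAAREREAEhISABMTEwAUFBQAFRUVABYWFgAXFxcAGBgYABkZGQAaGhoAGxsbABwcHAAdHR0AHh4eAB8fHwAgICAAISEhACIiIgAjIyMAJCQkACUlJQAmJiYAJycnACgoKAApKSkAKioqACsrKwAsLCwALS0tAC4uLgAvLy8AMDAwADExMQAyMjIAMzMzADQ0NAA1NTUANjY2ADc3NwA4ODgAOTk5ADo6OgA7OzsAPDw8AD09PQA+Pj4APz8/AEBAQABBQUEAQkJCAENDQwBEREQARUVFAEZGRgBHR0cASEhIAElJSQBKSkoAS0tLAExMTABNTU0ATk5OAE9PTwBQUFAAUVFRAFJSUgBTU1MAVFRUAFVVVQBWVlYAV1dXAFhYWABZWVkAWlpaAFtbWwBcXFwAXV1dAF5eXgBfX18AYGBgAGFhYQBiYmIAY2NjAGRkZABlZWUAZmZmAGdnZwBoaGgAaWlpAGpqagBra2sAbGxsAG1tbQBubm4Ab29vAHBwcABxcXEAcnJyAHNzcwB0dHQAdXV1AHZ2dgB3d3cAeHh4AHl5eQB6enoAe3t7AHx8fAB9fX0Afn5+AH9/fwCAgIAAgYGBAIKCggCDg4MAhISEAIWFhQCGhoYAh4eHAIiIiACJiYkAioqKAIuLiwCMjIwAjY2NAI6OjgCPj48AkJCQAJGRkQCSkpIAk5OTAJSUlACVlZUAlpaWAJeXlwCYmJgAmZmZAJqamgCbm5sAnJycAJ2dnQCenp4An5+fAKCgoAChoaEAoqKiAKOjowCkpKQApaWlAKampgCnp6cAqKioAKmpqQCqqqoAq6urAKysrACtra0Arq6uAK+vrwCwsLAAsbGxALKysgCzs7MAtLS0ALW1tQC2trYAt7e3ALi4uAC5ubkAurq6ALu7uwC8vLwAvb29AL6+vgC/v78AwMDAAMHBwQDCwsIAw8PDAMTExADFxcUAxsbGAMfHxwDIyMgAycnJAMrKygDLy8sAzMzMAM3NzQDOzs4Az8/PANDQ0ADR0dEA0tLSANPT0wDU1NQA1dXVANbW1gDX19cA2NjYANnZ2QDa2toA29vbANzc3ADd3d0A3t7eAN/f3wDg4OAA4eHhAOLi4gDj4+MA5OTkAOXl5QDm5uYA5+fnAOjo6ADp6ekA6urqAOvr6wDs7OwA7e3tAO7u7gDv7+8A8PDwAPHx8QDy8vIA8/PzAPT09AD19fUA9vb2APf39wD4+PgA+fn5APr6+gD7+/sA/Pz8AP39/QD+/v4A////AIR8cGRcVFBIRDw4MCwoJCAgICAgJCQsPFRwiJSYlIx8iHxsZFhUTEhEQDw4ODQwLCwoKCgoLDBAXHiQnKCgmISEeGhcVExIREBAQEA8PDg4NDQwMDAwNEBYdIycoKCUgIBwZFRIQDg4ODg8PEBAQDw8ODg0NDQ4PFBogJCUlIh0fGxcUEA0KCQoLDQ4PEBAQEA8PDg4ODg8RFRkdHx8cGR4bFxIOCgcGBgcKDA4QEBEQEA8PDw4ODg8RExYXFxYVHxwXEw4JBQMDBQcKDQ8QEREQEBAPDw8ODw8QERISEhIgHRkVDwsGBAMEBwoNDxAREREQEA8PDw8PDw8PEBARESEfGxcTDgoIBgcICw0PERESEREQEA8PDw8PDw8QEBARIiAeGxcTEA0LCwwNDxESEhISEREQEA8PDw8PDxAQEBEjIiAeGxgVExEQEBESEhMTExISEREQEA8PDw8PEBARESQjIiAeHBoYFhUVFBUVFBQUExISERAQEA8PEBAQEBERJSQjIiAfHRwaGRgYFxcWFRUUExIRERAQEBAQEBARERImJSQjIiEfHh0cGxoZGBcWFhUUExIRERAQEBAQERESEiYlJSQjIiEgHx4dHBsaGRcWFRQTEhEREBAQEBERERITJyYlJCQjIiEgHx4dHBsaGBcWFRQTEhEREBAQERESEhMnJyYlJSQjIiEgHx4dHBsZGBcWFBMSEREQEBERERITEygnJyYmJSUkIyIhIB4dHBoZGBYVFBMSEREQERESEhMUKSgoKCgoJycmJSMhIB4dGxoYFxUUExIRERARERITExQqKioqKyssKyooJiQiIB4cGxkYFhUTEhEREBEREhMUFSsrLC4vMTExLywpJiMhHx0cGhkXFRQSERAQEBESExQVLC0vMTQ2NzY0MCwoJSIgHh0bGRgWFBIREA8PEBETFBUtLzE0Nzk6OTYyLSkmIyEfHhwaGBYUEhAPDg4PEBIUFi4vMjU3OTk4NTEtKSYkIiAfHRsZFxUSEA0LCwwPERQWLi8xMzU2NjQyLyspJiQjISAeHBoYFhMPCwgICQ0QExYuLzAxMjIyMC4sKigmJSMiIB8dGxkXEw8LBwYHCw8TFi4uLi8vLy4tLCopKCYlJCIhIB4dGxgVEQwIBgcKDxMWLi0tLS0tLCsrKikoJyYkIiEgHx4cGhcTDwsJCgwQFBcuLS0tLCwsKyoqKSgnJSMhISEhHx0bGRYTEA4OEBMVGC4uLS0sLCwrKyoqKSckICAiIyIhHx0bGRYUExMTFRcZLi4uLS0sLCwrKyopJSAeICQkIyIgHx0bGRgXFhcYGRsvLi4uLS0sLCwrKigjHh8jJiUkIyIgHx0cGhkZGRobHA="/>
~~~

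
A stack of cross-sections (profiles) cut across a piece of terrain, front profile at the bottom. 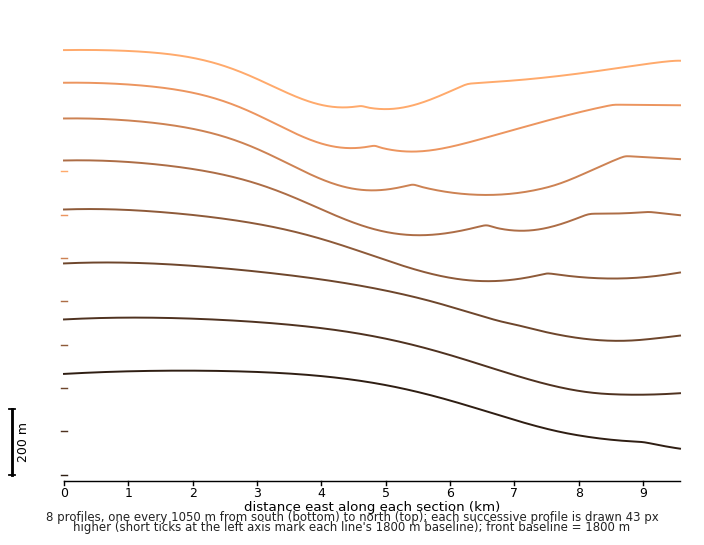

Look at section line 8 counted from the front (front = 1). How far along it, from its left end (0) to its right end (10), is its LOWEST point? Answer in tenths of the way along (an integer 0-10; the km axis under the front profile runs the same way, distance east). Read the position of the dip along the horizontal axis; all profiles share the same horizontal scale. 5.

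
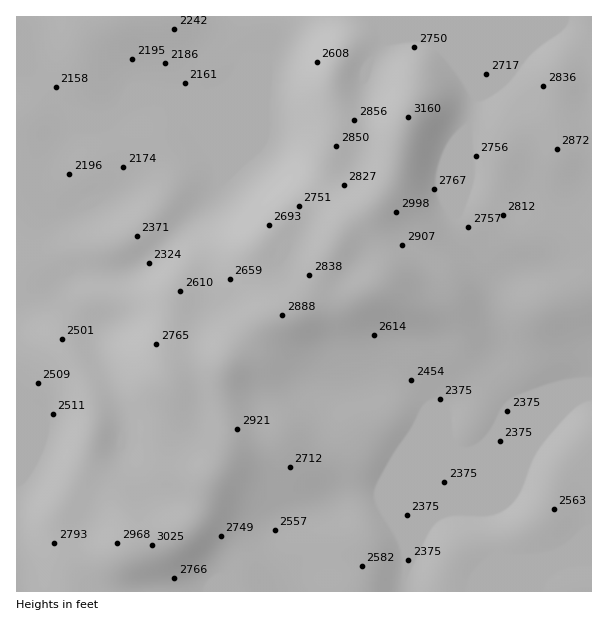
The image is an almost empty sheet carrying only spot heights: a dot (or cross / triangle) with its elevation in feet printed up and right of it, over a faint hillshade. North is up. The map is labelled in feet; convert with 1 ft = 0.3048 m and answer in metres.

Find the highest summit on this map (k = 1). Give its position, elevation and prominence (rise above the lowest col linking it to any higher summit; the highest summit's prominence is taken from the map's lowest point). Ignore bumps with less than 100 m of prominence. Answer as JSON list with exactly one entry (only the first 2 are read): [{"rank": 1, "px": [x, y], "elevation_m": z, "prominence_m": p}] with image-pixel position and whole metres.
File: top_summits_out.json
[{"rank": 1, "px": [408, 117], "elevation_m": 963, "prominence_m": 311}]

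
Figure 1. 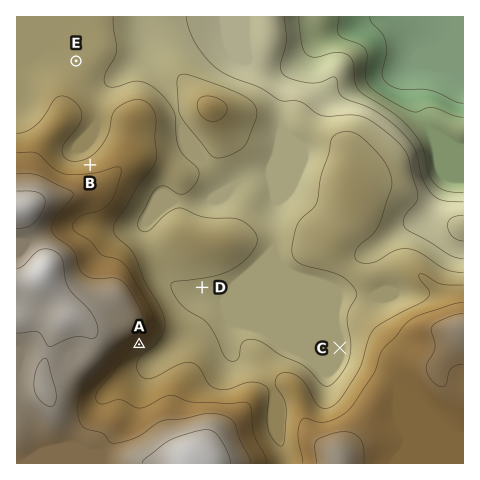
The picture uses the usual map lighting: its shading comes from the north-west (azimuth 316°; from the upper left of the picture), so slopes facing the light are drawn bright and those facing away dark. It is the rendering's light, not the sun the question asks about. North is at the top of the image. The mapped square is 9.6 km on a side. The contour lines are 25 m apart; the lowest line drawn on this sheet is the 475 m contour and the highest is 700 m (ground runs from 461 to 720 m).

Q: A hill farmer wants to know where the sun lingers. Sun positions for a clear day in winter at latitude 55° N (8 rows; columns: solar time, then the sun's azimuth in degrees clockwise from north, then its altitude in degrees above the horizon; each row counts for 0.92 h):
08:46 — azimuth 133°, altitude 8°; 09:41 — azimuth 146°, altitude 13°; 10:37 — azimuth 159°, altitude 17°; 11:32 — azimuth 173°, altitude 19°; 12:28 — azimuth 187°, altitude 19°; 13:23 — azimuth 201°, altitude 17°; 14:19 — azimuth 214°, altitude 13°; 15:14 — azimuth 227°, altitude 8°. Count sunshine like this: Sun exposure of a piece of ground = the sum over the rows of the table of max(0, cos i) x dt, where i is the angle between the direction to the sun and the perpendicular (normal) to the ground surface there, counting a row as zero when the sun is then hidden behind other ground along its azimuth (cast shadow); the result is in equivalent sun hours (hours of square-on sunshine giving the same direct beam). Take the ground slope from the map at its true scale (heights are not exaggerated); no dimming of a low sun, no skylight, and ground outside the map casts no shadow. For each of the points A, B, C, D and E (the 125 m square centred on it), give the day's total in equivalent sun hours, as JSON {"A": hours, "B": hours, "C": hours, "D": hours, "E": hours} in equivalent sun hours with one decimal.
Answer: {"A": 2.4, "B": 1.4, "C": 1.8, "D": 1.9, "E": 1.8}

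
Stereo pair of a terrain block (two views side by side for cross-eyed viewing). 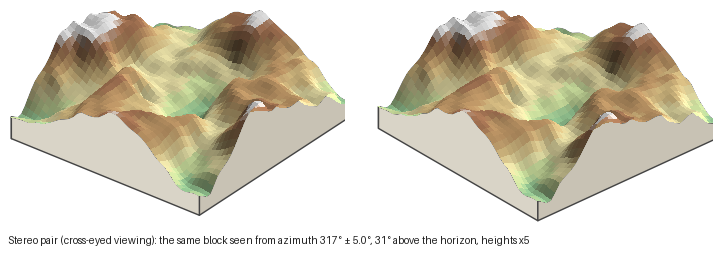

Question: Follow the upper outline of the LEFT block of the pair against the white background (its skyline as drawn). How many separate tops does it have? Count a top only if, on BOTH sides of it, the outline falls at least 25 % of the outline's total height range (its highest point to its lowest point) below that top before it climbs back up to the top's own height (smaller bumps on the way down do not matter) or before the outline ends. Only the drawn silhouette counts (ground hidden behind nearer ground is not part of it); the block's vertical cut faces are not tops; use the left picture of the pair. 1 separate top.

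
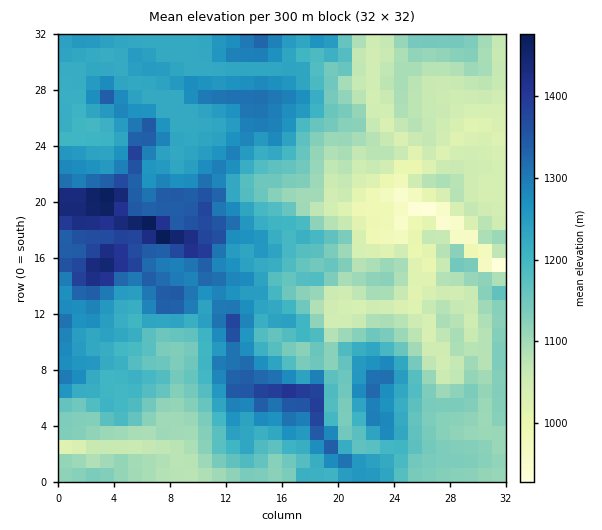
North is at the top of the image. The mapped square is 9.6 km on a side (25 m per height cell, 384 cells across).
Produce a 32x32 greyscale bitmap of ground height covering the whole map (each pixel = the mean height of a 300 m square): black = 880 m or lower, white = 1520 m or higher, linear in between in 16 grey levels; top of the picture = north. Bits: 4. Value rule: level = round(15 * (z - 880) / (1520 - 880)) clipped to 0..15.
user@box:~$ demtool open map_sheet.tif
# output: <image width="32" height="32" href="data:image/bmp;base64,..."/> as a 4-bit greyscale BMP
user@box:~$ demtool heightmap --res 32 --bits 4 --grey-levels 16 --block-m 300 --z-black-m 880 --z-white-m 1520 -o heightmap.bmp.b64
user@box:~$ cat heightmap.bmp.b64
<image width="32" height="32" href="data:image/bmp;base64,Qk12AgAAAAAAAHYAAAAoAAAAIAAAACAAAAABAAQAAAAAAAACAAATCwAAEwsAABAAAAAAAAAAAAAAABEREQAiIiIAMzMzAERERABVVVUAZmZmAHd3dwCIiIgAmZmZAKqqqgC7u7sAzMzMAN3d3QDu7u4A////AGZmVVVVVWZmaIiZmHZmZlVVVVVVVVZ3dmeJqYh2ZmZmNERERVVniHeIm4d3d2ZmZWZlVVVVZ4iImblniYdmZVVmZ3dlVWeYmarHaKmHZmZWdnh3ZlZ4qbq7x2iph2ZmVpiIeHdmebvMzMdpqYdlZlapiIh3Z3m7qpinaaqXVEVWmZiHdmaKqph2ZnmZhlRFVpmId3ZmiamHZmZ4h2VEVVapiIh2d4m5d3d1VmZVRVRWqZmIiIiayoiIZERVVEVUVpmpiKu6iqmIhlRERENFRFabupmrupqZl2ZURFVDRERnrNyquqqqmYd3dlVmUzVVZbzdzKqquZiId2dlVVM0ZiG7zcu7zMqYmHd2VENDNWMlu7vM3t3LmZh4d2QyI0QiVc3c3ey7u6mIh2VDMyMxI1Td3su7u8qYd3VUMzMhEkRE3d7bq7u7h2ZVVEMyIjRURKqry5qZqYdmZlREMyRVVESZmauZiZqYd3ZUVEQzNEREmYicqIiZqYh3VVRVQ0NERIiIi7qIiJmZh2VVVERENEOHeJq5iIiaqpd2ZkRFREM0iImZmIiJmqqZhmVEVURERIibmIiJqqqqqYZlRFVERESImYiImZmZmZh2VEVVRERUiIiImYiIiIiIdmREVVVVVIiIiYiIiaqpiHh0RFZWZlSJmIiIiImaqpiZdURWZmZU"/>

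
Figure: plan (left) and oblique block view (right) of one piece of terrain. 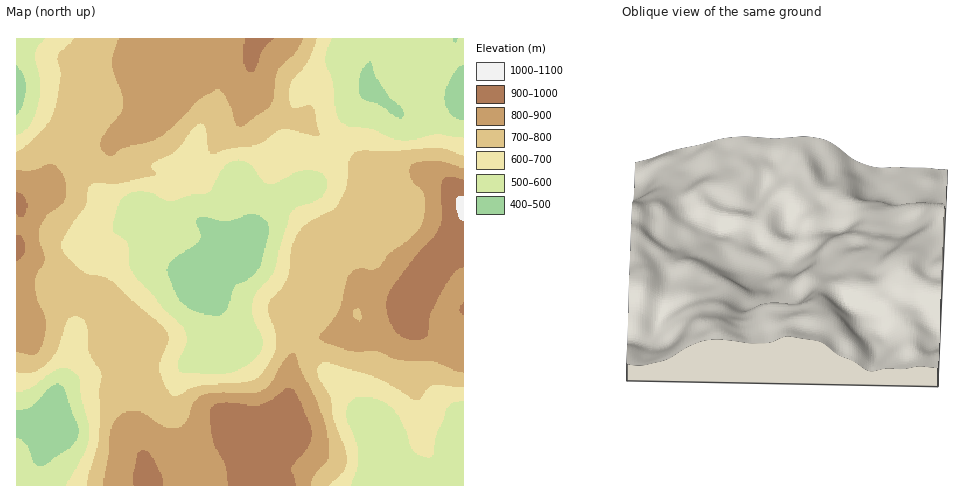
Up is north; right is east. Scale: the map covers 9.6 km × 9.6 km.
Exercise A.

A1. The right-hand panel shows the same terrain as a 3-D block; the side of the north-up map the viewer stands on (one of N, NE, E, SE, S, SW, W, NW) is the S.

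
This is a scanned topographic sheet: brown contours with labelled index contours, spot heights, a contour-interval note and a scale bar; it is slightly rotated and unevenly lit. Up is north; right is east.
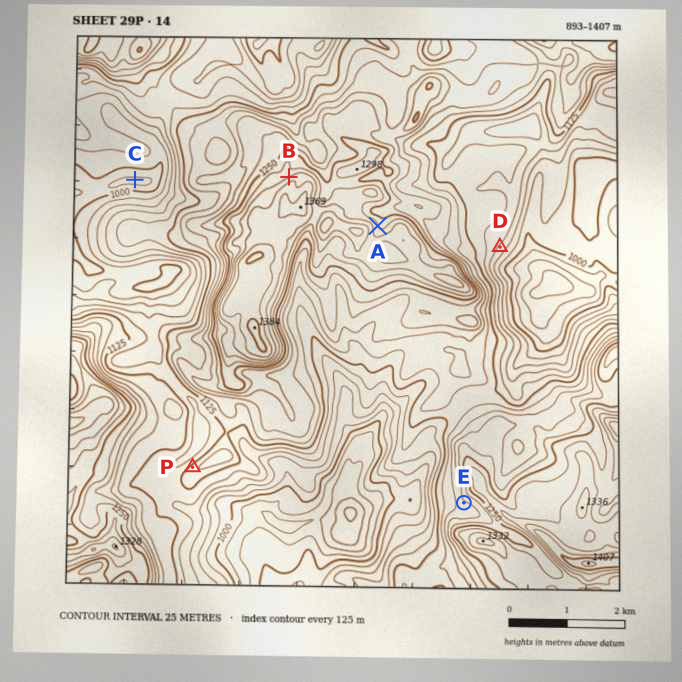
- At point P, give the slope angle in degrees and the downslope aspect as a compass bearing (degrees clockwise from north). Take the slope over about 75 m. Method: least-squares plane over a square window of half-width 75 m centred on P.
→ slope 12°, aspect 315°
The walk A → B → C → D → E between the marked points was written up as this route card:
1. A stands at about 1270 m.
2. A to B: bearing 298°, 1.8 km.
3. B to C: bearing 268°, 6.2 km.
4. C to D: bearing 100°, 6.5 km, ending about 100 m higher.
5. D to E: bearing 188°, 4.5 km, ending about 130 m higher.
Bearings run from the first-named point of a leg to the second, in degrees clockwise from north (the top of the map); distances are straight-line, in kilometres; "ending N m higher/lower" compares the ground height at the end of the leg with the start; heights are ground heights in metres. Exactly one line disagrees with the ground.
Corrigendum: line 3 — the distance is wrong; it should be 2.7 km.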